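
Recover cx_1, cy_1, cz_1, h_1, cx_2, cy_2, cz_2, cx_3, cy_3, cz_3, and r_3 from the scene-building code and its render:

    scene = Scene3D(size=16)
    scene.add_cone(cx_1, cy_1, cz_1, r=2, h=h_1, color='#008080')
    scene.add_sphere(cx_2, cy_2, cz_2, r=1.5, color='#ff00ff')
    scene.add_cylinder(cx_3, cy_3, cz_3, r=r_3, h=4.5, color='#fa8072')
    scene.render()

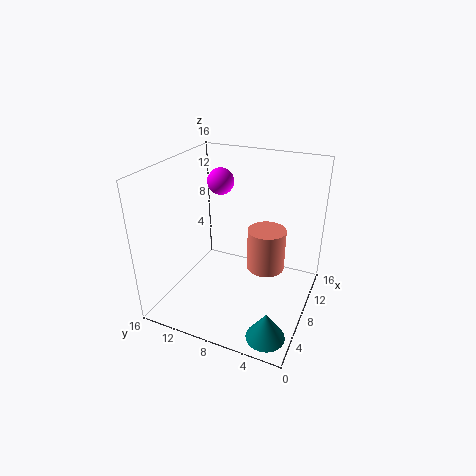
cx_1 = 2.5, cy_1 = 2.5, cz_1 = 0.5, h_1 = 3, cx_2 = 10, cy_2 = 11, cz_2 = 13.5, cx_3 = 7.5, cy_3 = 4.5, cz_3 = 5.5, r_3 = 2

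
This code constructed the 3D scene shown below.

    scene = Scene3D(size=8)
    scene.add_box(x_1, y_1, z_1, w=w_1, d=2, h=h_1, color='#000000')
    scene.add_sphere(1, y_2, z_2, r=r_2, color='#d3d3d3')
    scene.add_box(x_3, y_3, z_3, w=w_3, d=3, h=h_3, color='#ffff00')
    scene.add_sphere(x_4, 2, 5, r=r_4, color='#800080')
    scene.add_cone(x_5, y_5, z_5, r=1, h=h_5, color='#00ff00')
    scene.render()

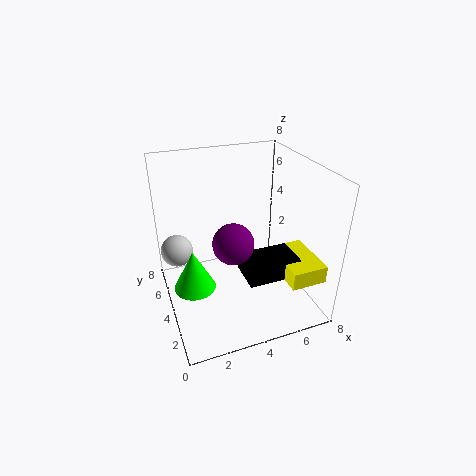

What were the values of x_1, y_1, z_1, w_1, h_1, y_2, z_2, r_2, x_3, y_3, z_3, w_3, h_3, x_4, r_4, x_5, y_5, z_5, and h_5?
x_1 = 4
y_1 = 2
z_1 = 2
w_1 = 3
h_1 = 1
y_2 = 7
z_2 = 2
r_2 = 1
x_3 = 6
y_3 = 1
z_3 = 2
w_3 = 2
h_3 = 1
x_4 = 3
r_4 = 1
x_5 = 1
y_5 = 2
z_5 = 3
h_5 = 2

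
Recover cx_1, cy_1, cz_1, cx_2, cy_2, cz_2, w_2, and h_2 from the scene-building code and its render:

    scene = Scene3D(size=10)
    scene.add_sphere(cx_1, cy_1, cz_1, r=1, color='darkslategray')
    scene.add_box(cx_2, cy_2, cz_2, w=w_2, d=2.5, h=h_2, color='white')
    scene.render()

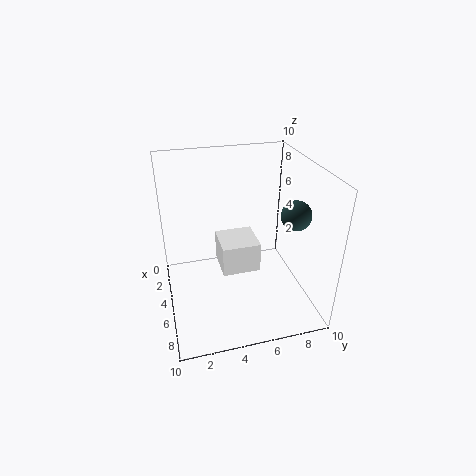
cx_1 = 6.5, cy_1 = 8.5, cz_1 = 7, cx_2 = 4.5, cy_2 = 3.5, cz_2 = 3.5, w_2 = 2.5, h_2 = 2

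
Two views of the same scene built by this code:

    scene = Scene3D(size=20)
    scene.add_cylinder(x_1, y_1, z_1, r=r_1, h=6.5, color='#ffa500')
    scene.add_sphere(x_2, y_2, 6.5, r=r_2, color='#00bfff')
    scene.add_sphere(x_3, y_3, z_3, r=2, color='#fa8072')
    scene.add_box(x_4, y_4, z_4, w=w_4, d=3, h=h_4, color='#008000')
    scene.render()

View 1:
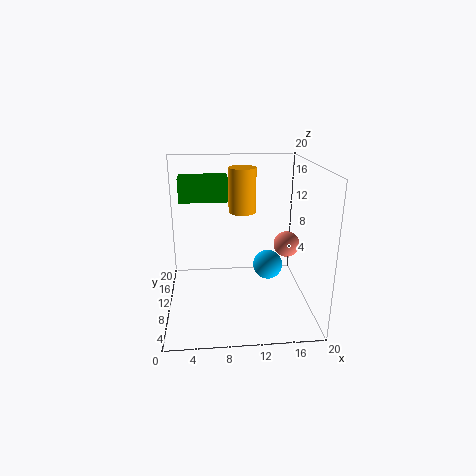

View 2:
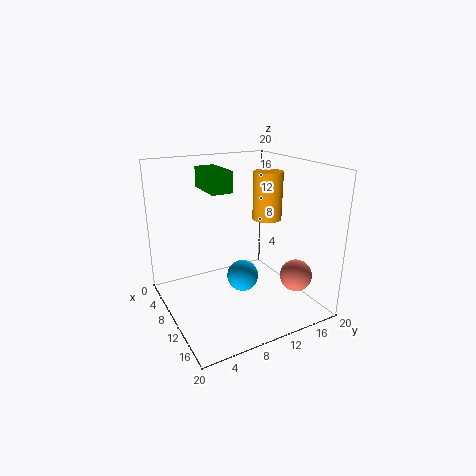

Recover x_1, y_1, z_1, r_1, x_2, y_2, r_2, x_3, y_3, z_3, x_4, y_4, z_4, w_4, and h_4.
x_1 = 11, y_1 = 14, z_1 = 12.5, r_1 = 2, x_2 = 14, y_2 = 8.5, r_2 = 2, x_3 = 18, y_3 = 14, z_3 = 7, x_4 = 2.5, y_4 = 7, z_4 = 16, w_4 = 6, h_4 = 3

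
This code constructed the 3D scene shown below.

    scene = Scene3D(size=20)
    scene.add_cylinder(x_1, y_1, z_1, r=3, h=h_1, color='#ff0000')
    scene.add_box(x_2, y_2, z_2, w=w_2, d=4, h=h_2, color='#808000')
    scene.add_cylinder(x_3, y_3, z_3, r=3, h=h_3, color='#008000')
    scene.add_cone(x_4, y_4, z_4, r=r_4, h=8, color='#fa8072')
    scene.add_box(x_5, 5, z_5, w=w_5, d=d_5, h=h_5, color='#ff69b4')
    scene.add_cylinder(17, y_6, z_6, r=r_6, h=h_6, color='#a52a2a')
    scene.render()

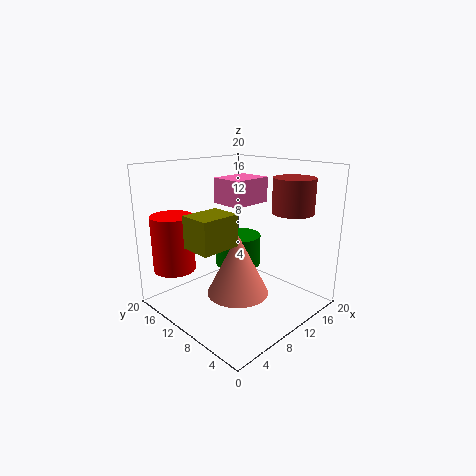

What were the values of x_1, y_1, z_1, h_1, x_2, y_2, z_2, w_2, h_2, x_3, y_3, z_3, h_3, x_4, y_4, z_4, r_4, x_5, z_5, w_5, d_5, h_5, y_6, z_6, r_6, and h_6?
x_1 = 4; y_1 = 17; z_1 = 5; h_1 = 8; x_2 = 1; y_2 = 6; z_2 = 11; w_2 = 5; h_2 = 4; x_3 = 9; y_3 = 9; z_3 = 7; h_3 = 4; x_4 = 7; y_4 = 7; z_4 = 4; r_4 = 4; x_5 = 5; z_5 = 16; w_5 = 5; d_5 = 4; h_5 = 3; y_6 = 6; z_6 = 13; r_6 = 3; h_6 = 5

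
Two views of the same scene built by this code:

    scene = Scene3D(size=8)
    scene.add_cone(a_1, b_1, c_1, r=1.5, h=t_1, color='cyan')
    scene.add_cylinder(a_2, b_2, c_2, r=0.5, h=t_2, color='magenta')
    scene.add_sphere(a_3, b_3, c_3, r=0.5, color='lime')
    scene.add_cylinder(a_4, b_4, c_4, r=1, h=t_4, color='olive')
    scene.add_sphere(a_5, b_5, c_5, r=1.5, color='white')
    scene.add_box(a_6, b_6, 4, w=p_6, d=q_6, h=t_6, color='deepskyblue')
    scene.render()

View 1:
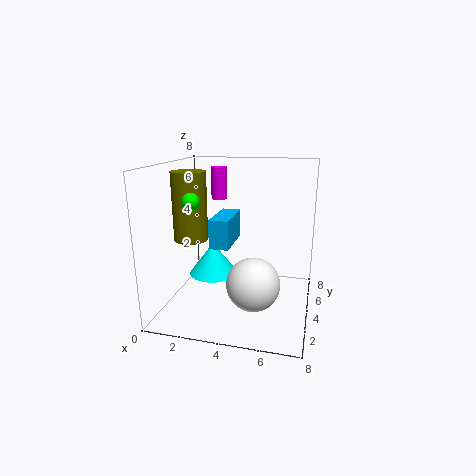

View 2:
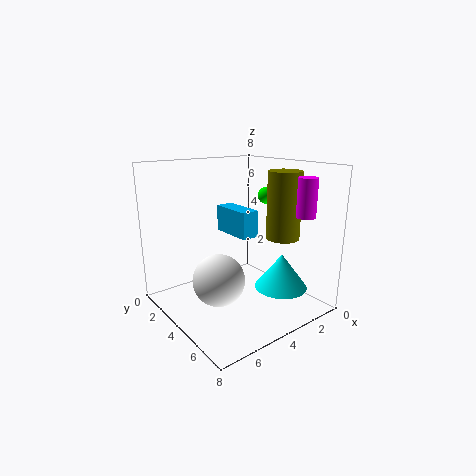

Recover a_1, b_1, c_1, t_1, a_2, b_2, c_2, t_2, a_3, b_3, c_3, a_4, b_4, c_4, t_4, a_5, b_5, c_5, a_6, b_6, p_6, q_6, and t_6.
a_1 = 2
b_1 = 5.5
c_1 = 1
t_1 = 2
a_2 = 2
b_2 = 7
c_2 = 5.5
t_2 = 2
a_3 = 1.5
b_3 = 3.5
c_3 = 6
a_4 = 1
b_4 = 4.5
c_4 = 3.5
t_4 = 4
a_5 = 5
b_5 = 3.5
c_5 = 1.5
a_6 = 3
b_6 = 2
p_6 = 1
q_6 = 2.5
t_6 = 1.5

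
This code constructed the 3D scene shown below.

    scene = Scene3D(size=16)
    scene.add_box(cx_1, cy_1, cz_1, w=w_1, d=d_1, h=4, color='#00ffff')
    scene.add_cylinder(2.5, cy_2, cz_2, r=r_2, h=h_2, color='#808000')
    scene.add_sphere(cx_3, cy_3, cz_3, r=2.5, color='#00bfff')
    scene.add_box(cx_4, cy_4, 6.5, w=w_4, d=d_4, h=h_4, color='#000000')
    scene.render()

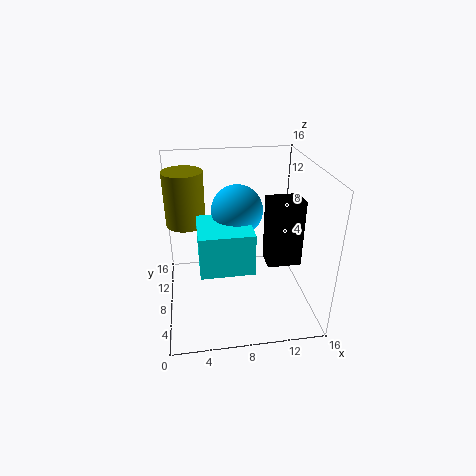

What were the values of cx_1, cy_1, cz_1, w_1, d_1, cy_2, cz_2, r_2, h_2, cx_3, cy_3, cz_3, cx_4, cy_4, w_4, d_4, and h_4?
cx_1 = 3.5
cy_1 = 1
cz_1 = 8
w_1 = 5
d_1 = 5
cy_2 = 7.5
cz_2 = 10.5
r_2 = 2
h_2 = 5.5
cx_3 = 7.5
cy_3 = 5.5
cz_3 = 12.5
cx_4 = 10.5
cy_4 = 4
w_4 = 3.5
d_4 = 2.5
h_4 = 7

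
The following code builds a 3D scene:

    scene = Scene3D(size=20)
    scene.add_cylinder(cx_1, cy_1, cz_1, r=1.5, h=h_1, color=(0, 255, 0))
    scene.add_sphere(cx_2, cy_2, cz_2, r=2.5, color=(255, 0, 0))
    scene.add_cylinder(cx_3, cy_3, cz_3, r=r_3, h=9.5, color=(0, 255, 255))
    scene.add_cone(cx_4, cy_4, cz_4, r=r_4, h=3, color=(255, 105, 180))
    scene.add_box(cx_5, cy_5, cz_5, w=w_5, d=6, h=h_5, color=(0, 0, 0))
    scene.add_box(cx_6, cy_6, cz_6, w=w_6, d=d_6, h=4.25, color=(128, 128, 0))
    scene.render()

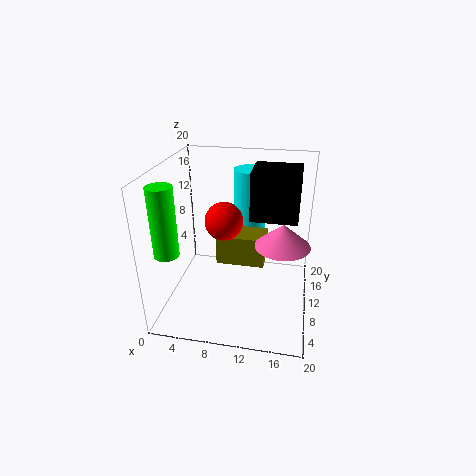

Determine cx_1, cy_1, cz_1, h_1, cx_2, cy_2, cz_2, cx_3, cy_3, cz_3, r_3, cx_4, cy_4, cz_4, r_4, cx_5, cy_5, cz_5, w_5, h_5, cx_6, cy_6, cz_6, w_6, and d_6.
cx_1 = 3, cy_1 = 2, cz_1 = 11.25, h_1 = 8.5, cx_2 = 8.5, cy_2 = 8.25, cz_2 = 13.25, cx_3 = 10.5, cy_3 = 17, cz_3 = 8.25, r_3 = 2.5, cx_4 = 16.25, cy_4 = 7.25, cz_4 = 11, r_4 = 3.5, cx_5 = 11.25, cy_5 = 11.75, cz_5 = 11.75, w_5 = 6.75, h_5 = 7, cx_6 = 7, cy_6 = 9.25, cz_6 = 6, w_6 = 6.75, d_6 = 4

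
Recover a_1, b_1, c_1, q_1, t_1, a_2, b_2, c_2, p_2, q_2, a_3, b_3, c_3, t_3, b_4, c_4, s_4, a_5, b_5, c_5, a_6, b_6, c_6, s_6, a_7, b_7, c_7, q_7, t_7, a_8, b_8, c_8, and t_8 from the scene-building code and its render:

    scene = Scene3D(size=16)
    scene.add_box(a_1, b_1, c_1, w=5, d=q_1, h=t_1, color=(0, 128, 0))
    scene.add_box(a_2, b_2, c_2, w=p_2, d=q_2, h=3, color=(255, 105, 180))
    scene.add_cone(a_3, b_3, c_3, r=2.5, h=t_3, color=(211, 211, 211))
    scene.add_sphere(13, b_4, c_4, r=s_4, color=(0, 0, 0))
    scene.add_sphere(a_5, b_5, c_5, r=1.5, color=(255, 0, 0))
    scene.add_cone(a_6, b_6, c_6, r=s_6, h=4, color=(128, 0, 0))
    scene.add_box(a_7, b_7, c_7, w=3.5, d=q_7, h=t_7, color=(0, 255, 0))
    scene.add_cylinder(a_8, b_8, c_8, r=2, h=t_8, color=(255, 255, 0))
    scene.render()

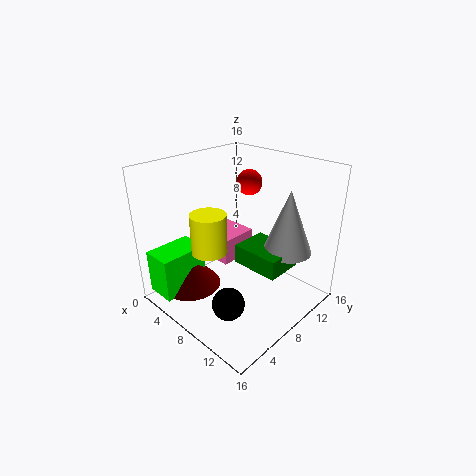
a_1 = 9.5
b_1 = 6
c_1 = 6.5
q_1 = 4
t_1 = 2
a_2 = 2.5
b_2 = 7
c_2 = 4.5
p_2 = 4.5
q_2 = 4.5
a_3 = 13.5
b_3 = 9.5
c_3 = 8
t_3 = 6.5
b_4 = 1.5
c_4 = 5.5
s_4 = 1.5
a_5 = 6
b_5 = 12
c_5 = 13
a_6 = 3.5
b_6 = 4.5
c_6 = 1.5
s_6 = 3.5
a_7 = 1
b_7 = 0.5
c_7 = 1.5
q_7 = 5.5
t_7 = 5
a_8 = 6
b_8 = 5.5
c_8 = 6.5
t_8 = 4.5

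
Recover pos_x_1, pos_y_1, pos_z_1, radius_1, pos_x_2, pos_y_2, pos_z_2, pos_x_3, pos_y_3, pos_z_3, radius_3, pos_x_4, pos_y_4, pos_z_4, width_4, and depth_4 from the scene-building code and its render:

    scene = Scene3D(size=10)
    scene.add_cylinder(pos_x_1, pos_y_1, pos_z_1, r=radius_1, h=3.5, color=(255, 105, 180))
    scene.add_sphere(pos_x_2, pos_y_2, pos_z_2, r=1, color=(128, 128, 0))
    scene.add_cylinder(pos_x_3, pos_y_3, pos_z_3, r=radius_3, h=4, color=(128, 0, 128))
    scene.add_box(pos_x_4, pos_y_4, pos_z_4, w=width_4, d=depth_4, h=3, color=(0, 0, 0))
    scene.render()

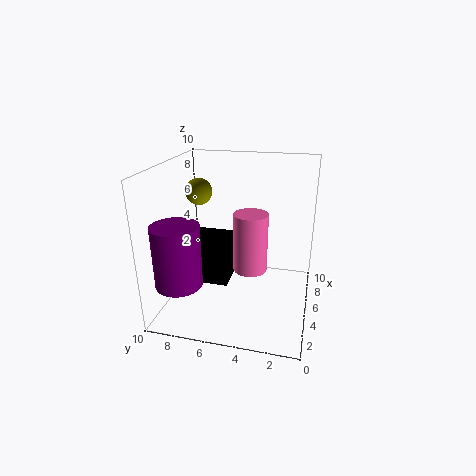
pos_x_1 = 2, pos_y_1 = 3.5, pos_z_1 = 4.5, radius_1 = 1, pos_x_2 = 7, pos_y_2 = 8.5, pos_z_2 = 7.5, pos_x_3 = 1.5, pos_y_3 = 8, pos_z_3 = 3, radius_3 = 1.5, pos_x_4 = 2, pos_y_4 = 5, pos_z_4 = 3, width_4 = 2, depth_4 = 3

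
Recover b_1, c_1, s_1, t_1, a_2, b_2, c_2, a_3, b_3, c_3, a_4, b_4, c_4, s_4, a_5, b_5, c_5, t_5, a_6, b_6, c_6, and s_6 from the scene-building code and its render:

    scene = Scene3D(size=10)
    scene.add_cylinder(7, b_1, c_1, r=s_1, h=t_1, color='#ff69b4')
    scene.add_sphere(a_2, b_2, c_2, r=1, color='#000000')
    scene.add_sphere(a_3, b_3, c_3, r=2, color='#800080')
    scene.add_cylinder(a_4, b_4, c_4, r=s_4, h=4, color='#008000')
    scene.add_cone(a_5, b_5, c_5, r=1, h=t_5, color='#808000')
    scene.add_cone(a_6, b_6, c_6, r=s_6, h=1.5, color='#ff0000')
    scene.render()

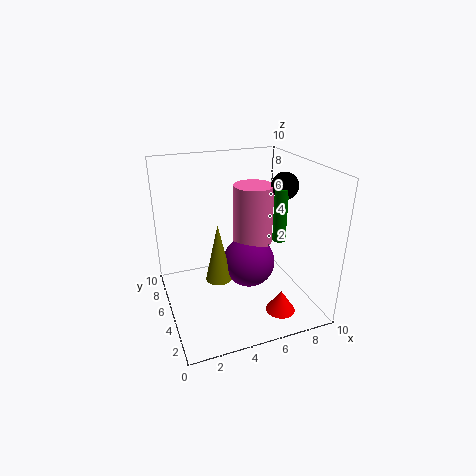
b_1 = 7
c_1 = 3.5
s_1 = 1.5
t_1 = 4.5
a_2 = 9
b_2 = 6
c_2 = 8
a_3 = 6.5
b_3 = 6.5
c_3 = 2
a_4 = 8.5
b_4 = 5.5
c_4 = 4
s_4 = 0.5
a_5 = 4
b_5 = 6.5
c_5 = 1
t_5 = 4.5
a_6 = 7
b_6 = 2
c_6 = 0.5
s_6 = 1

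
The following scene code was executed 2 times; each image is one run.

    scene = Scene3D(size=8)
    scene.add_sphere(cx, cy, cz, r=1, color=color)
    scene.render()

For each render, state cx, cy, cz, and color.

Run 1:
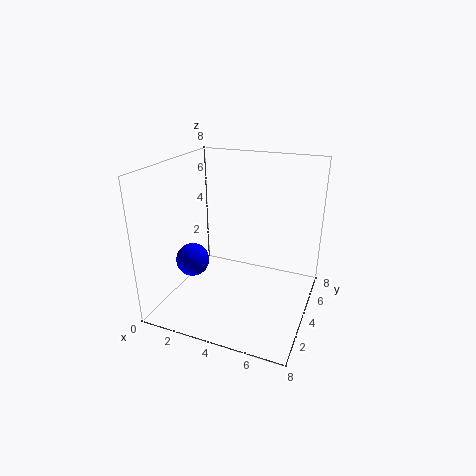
cx = 1, cy = 4, cz = 2, color = 'blue'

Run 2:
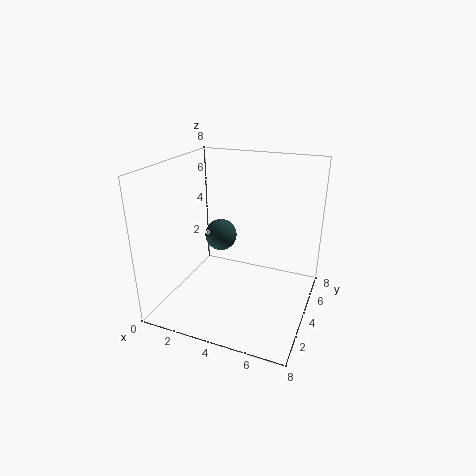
cx = 2, cy = 6, cz = 3, color = 'darkslategray'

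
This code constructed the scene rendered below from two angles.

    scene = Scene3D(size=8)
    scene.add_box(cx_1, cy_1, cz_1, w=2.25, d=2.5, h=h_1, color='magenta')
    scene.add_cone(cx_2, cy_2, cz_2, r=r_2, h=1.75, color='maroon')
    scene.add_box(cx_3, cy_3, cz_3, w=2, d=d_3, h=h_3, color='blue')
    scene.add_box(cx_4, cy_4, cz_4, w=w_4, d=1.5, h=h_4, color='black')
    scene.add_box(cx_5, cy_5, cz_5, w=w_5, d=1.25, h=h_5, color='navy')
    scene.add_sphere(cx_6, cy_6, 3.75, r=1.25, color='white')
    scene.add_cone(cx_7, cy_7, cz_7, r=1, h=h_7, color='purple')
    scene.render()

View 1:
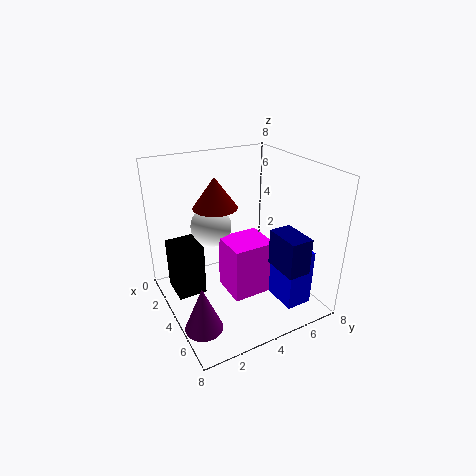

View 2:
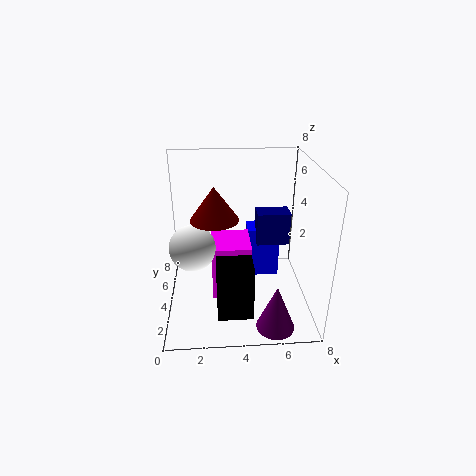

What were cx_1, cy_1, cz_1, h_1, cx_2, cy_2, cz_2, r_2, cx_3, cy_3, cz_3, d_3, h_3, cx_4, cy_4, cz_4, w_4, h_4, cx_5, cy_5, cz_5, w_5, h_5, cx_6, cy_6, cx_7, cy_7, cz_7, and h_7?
cx_1 = 2.5
cy_1 = 3.5
cz_1 = 0.25
h_1 = 3.25
cx_2 = 2.75
cy_2 = 3.25
cz_2 = 5.5
r_2 = 1.25
cx_3 = 4.75
cy_3 = 5.75
cz_3 = 0.25
d_3 = 1.5
h_3 = 3.25
cx_4 = 2.75
cy_4 = 0.25
cz_4 = 1.5
w_4 = 1.75
h_4 = 2.75
cx_5 = 5.25
cy_5 = 5.25
cz_5 = 2.75
w_5 = 2
h_5 = 2
cx_6 = 1.5
cy_6 = 3.5
cx_7 = 5.75
cy_7 = 1
cz_7 = 0.25
h_7 = 2.5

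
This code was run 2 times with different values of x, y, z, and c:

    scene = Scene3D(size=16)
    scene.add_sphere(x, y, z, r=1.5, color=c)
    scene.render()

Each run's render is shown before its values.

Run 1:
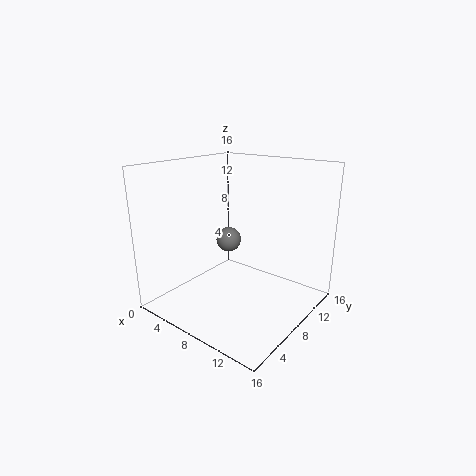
x = 5
y = 10
z = 6.5
c = 'gray'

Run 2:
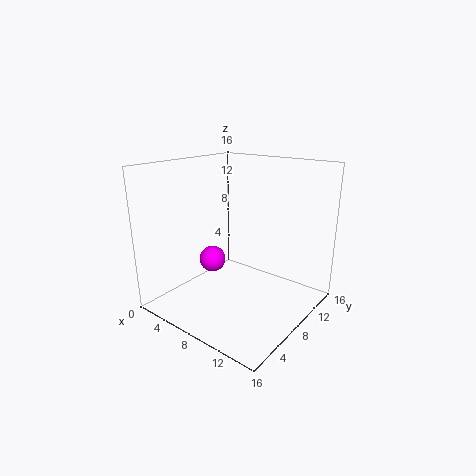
x = 5
y = 7
z = 5
c = 'magenta'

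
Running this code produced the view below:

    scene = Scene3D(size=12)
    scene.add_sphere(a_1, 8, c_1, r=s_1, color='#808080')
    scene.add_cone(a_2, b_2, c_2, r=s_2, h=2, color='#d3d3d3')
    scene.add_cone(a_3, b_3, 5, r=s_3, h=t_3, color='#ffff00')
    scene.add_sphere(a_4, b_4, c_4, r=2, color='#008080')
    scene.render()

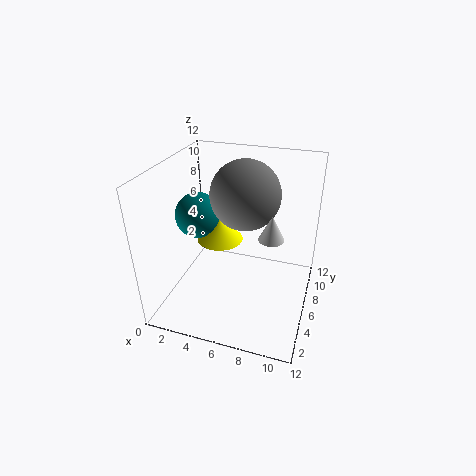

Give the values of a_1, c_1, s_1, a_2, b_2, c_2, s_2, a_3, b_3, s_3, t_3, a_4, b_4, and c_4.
a_1 = 6, c_1 = 9, s_1 = 3, a_2 = 9, b_2 = 5, c_2 = 7, s_2 = 1, a_3 = 4, b_3 = 7, s_3 = 2, t_3 = 2, a_4 = 2, b_4 = 7, c_4 = 7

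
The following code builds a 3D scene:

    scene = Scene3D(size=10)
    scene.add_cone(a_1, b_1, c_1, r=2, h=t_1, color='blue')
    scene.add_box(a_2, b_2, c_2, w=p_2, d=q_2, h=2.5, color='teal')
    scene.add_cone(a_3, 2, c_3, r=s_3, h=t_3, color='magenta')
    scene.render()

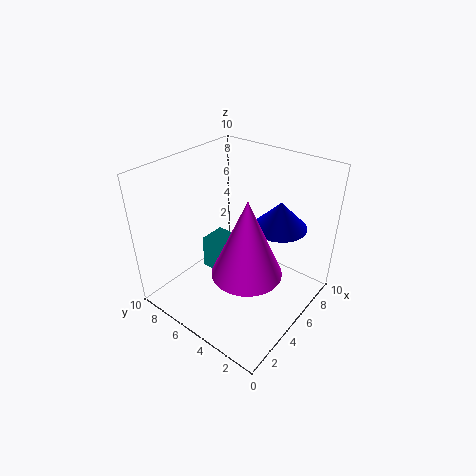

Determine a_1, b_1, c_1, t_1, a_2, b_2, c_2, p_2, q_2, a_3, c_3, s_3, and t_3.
a_1 = 8
b_1 = 3.5
c_1 = 5
t_1 = 2
a_2 = 4.5
b_2 = 5.5
c_2 = 1.5
p_2 = 2
q_2 = 2.5
a_3 = 2
c_3 = 5.5
s_3 = 2
t_3 = 4.5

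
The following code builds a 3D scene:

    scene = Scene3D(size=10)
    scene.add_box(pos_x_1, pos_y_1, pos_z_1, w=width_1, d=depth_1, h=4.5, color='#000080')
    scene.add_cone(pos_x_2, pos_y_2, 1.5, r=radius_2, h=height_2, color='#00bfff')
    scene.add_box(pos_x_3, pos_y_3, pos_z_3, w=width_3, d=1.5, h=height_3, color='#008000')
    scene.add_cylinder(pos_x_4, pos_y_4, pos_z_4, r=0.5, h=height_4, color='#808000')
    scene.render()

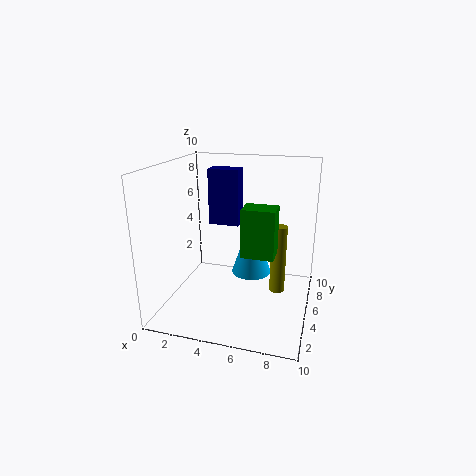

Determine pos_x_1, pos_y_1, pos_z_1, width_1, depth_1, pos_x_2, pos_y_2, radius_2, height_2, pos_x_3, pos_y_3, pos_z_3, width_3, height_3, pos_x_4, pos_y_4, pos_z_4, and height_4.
pos_x_1 = 1.5
pos_y_1 = 8.5
pos_z_1 = 4.5
width_1 = 2.5
depth_1 = 1.5
pos_x_2 = 5.5
pos_y_2 = 7
radius_2 = 1.5
height_2 = 4.5
pos_x_3 = 6
pos_y_3 = 2
pos_z_3 = 5
width_3 = 2
height_3 = 3
pos_x_4 = 8
pos_y_4 = 4
pos_z_4 = 2
height_4 = 4.5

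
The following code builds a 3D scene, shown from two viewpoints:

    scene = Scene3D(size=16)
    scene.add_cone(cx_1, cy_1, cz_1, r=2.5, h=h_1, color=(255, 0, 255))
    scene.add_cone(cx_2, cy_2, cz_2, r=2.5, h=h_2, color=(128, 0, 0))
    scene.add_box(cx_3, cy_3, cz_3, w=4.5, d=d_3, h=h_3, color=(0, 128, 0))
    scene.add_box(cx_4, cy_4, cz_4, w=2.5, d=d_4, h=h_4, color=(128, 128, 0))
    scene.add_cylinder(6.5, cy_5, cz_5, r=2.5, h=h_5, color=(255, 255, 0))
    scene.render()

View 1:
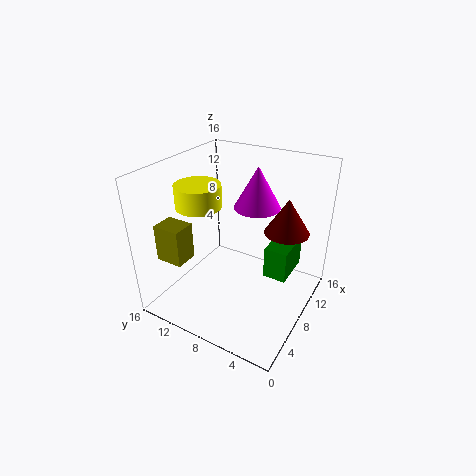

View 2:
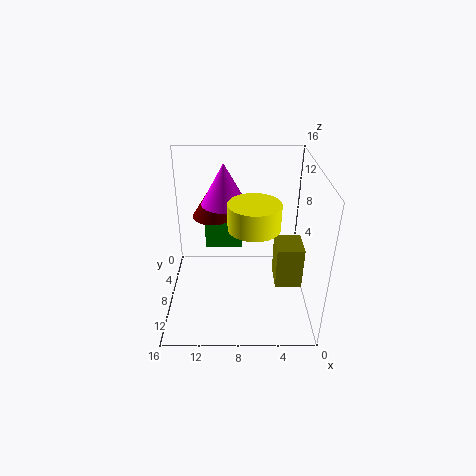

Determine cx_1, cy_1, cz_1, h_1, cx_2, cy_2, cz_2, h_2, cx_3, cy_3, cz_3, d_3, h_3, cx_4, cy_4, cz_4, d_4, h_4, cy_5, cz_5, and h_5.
cx_1 = 9.5
cy_1 = 6.5
cz_1 = 11.5
h_1 = 4.5
cx_2 = 11
cy_2 = 3.5
cz_2 = 8.5
h_2 = 4
cx_3 = 7.5
cy_3 = 2
cz_3 = 4.5
d_3 = 2.5
h_3 = 3.5
cx_4 = 2
cy_4 = 11.5
cz_4 = 6.5
d_4 = 3
h_4 = 4
cy_5 = 12
cz_5 = 11.5
h_5 = 2.5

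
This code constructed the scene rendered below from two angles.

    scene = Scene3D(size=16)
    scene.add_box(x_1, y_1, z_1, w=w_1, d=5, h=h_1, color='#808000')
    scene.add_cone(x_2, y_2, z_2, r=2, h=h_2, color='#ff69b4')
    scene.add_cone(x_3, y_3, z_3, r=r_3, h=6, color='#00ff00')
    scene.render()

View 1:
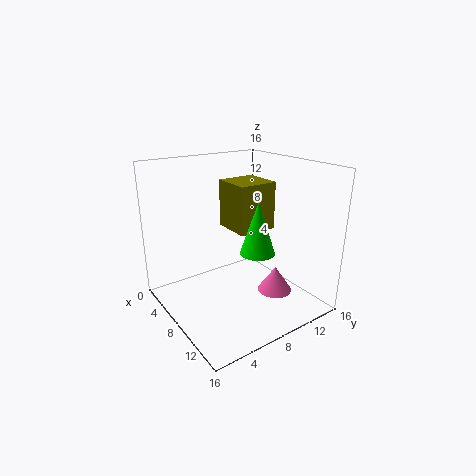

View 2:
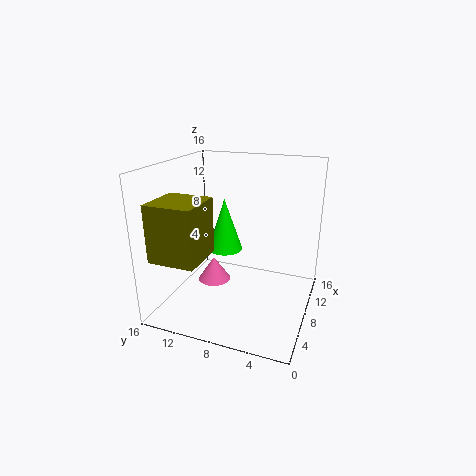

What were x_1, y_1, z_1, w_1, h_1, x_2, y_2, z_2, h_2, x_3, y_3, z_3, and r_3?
x_1 = 1, y_1 = 10, z_1 = 7, w_1 = 5, h_1 = 6, x_2 = 10, y_2 = 12, z_2 = 1, h_2 = 3, x_3 = 9, y_3 = 10, z_3 = 6, r_3 = 2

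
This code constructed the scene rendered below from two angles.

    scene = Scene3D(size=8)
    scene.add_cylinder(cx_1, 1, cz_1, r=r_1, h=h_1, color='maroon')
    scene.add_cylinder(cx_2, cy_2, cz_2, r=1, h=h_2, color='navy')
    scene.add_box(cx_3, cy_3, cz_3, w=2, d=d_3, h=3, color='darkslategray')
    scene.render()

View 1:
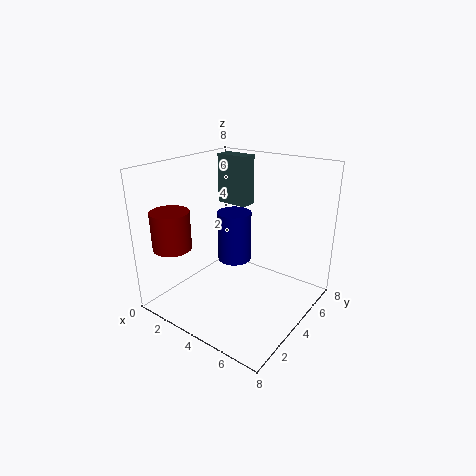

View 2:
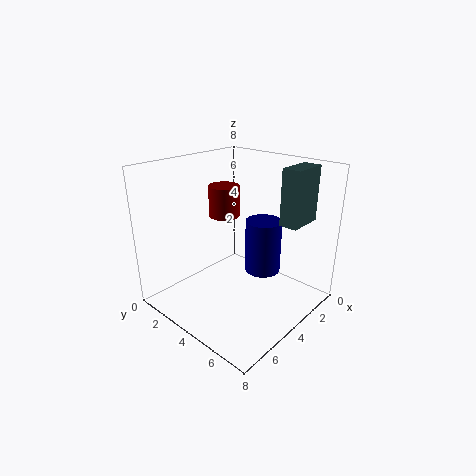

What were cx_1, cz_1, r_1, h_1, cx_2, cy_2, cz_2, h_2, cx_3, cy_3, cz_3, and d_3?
cx_1 = 2
cz_1 = 4
r_1 = 1
h_1 = 2
cx_2 = 3
cy_2 = 5
cz_2 = 2
h_2 = 3
cx_3 = 1
cy_3 = 6
cz_3 = 5
d_3 = 1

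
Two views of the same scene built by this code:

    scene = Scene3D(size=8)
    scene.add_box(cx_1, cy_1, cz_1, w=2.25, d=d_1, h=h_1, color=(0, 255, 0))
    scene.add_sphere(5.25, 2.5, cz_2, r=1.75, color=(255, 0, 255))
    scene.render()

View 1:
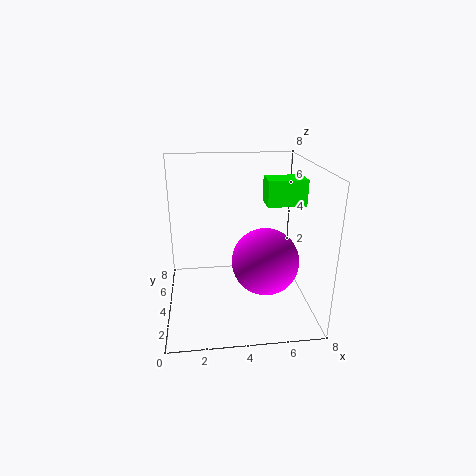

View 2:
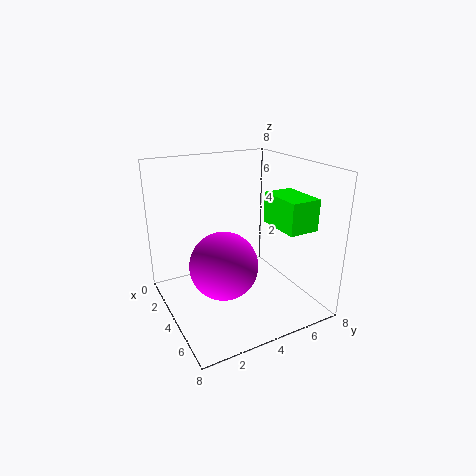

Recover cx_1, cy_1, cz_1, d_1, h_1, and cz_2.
cx_1 = 5.75, cy_1 = 4.5, cz_1 = 5.5, d_1 = 1.5, h_1 = 1.5, cz_2 = 3.25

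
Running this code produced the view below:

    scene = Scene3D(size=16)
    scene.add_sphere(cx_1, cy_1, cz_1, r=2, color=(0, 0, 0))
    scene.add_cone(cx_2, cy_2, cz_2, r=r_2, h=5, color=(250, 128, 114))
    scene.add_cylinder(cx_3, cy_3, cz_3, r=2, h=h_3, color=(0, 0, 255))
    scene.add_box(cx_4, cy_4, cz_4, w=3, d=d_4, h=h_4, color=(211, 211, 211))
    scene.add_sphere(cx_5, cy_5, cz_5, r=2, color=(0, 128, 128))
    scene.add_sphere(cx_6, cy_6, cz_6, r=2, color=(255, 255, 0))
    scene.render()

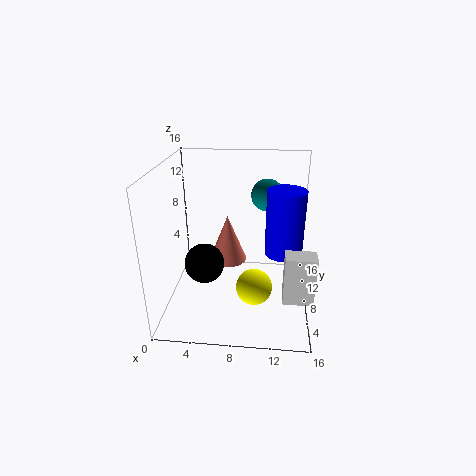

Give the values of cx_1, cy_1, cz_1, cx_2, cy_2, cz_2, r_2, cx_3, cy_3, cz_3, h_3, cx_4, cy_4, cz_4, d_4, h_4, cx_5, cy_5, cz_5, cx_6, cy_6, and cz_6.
cx_1 = 5; cy_1 = 4; cz_1 = 7; cx_2 = 7; cy_2 = 7; cz_2 = 6; r_2 = 2; cx_3 = 13; cy_3 = 7; cz_3 = 7; h_3 = 7; cx_4 = 13; cy_4 = 2; cz_4 = 4; d_4 = 2; h_4 = 5; cx_5 = 11; cy_5 = 14; cz_5 = 11; cx_6 = 10; cy_6 = 6; cz_6 = 3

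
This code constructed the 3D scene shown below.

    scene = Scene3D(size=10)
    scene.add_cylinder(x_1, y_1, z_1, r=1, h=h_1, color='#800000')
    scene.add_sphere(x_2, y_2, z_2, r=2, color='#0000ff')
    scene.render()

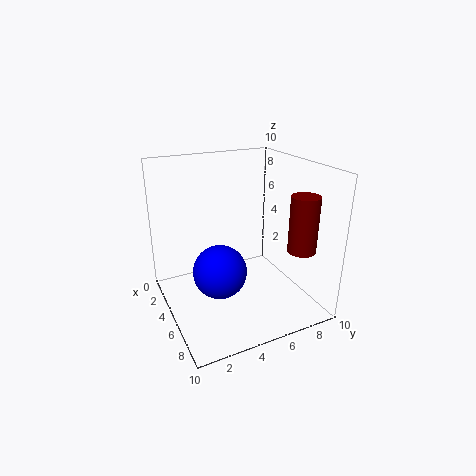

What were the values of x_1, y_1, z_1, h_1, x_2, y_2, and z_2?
x_1 = 7; y_1 = 9; z_1 = 4; h_1 = 4; x_2 = 4; y_2 = 4; z_2 = 2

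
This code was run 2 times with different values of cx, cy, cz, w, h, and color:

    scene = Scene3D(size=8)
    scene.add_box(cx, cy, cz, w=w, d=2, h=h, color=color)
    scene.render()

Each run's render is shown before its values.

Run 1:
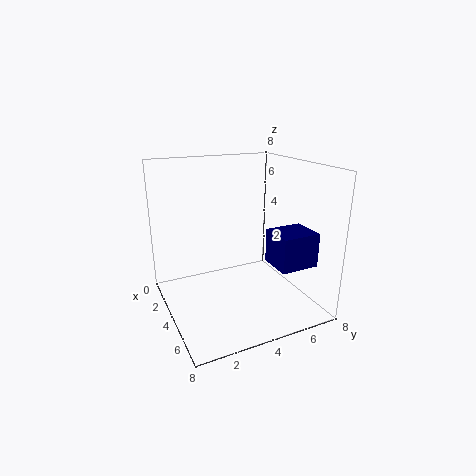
cx = 5.75; cy = 4.75; cz = 3.25; w = 1.75; h = 1.75; color = 'navy'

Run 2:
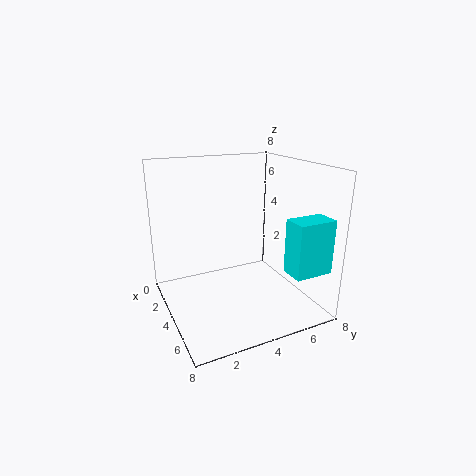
cx = 6.75; cy = 5.25; cz = 3; w = 1.25; h = 2.75; color = 'cyan'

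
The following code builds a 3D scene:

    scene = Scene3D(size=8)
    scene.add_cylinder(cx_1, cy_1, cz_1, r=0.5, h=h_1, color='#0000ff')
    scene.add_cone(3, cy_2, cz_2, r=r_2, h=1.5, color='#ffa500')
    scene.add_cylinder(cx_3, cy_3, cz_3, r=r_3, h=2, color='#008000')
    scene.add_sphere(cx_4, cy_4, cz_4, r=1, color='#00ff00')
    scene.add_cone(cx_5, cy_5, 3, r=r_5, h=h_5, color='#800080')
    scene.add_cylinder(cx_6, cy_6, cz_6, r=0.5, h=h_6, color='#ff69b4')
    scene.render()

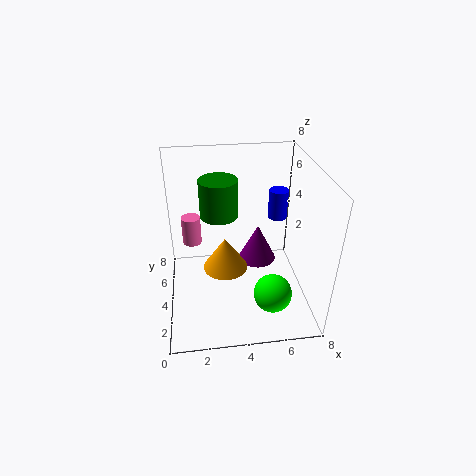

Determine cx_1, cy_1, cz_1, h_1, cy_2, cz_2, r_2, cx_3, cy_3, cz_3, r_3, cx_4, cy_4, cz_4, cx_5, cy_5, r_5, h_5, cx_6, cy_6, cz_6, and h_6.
cx_1 = 6
cy_1 = 3.5
cz_1 = 5.5
h_1 = 1.5
cy_2 = 1
cz_2 = 4.5
r_2 = 1
cx_3 = 3
cy_3 = 4
cz_3 = 5.5
r_3 = 1
cx_4 = 5.5
cy_4 = 1.5
cz_4 = 2
cx_5 = 5
cy_5 = 3.5
r_5 = 1
h_5 = 2
cx_6 = 1.5
cy_6 = 4
cz_6 = 4
h_6 = 1.5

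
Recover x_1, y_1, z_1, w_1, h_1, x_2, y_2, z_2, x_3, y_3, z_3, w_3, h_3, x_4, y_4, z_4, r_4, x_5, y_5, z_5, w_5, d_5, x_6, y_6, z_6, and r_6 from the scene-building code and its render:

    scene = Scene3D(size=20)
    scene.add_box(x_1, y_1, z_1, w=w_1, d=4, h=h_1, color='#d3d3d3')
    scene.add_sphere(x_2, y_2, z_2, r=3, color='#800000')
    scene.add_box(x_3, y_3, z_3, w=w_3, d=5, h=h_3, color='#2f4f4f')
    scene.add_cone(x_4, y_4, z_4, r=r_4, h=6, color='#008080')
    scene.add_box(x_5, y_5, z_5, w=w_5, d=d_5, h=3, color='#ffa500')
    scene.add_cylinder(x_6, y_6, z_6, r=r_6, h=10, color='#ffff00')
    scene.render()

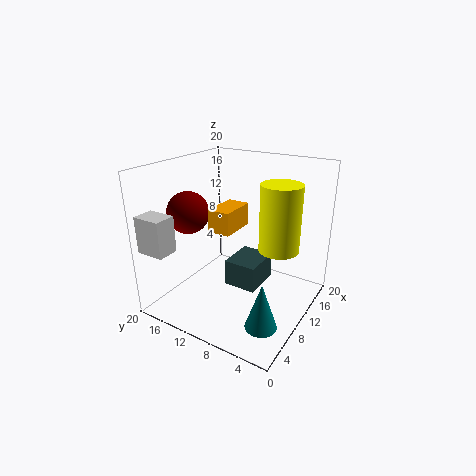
x_1 = 1, y_1 = 16, z_1 = 9, w_1 = 3, h_1 = 5, x_2 = 8, y_2 = 17, z_2 = 13, x_3 = 11, y_3 = 8, z_3 = 1, w_3 = 6, h_3 = 4, x_4 = 4, y_4 = 3, z_4 = 2, r_4 = 2, x_5 = 6, y_5 = 9, z_5 = 12, w_5 = 5, d_5 = 3, x_6 = 15, y_6 = 6, z_6 = 7, r_6 = 3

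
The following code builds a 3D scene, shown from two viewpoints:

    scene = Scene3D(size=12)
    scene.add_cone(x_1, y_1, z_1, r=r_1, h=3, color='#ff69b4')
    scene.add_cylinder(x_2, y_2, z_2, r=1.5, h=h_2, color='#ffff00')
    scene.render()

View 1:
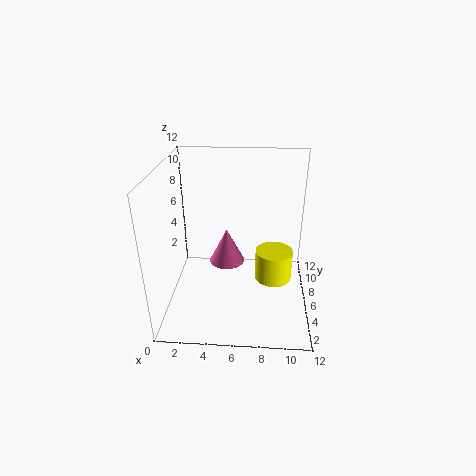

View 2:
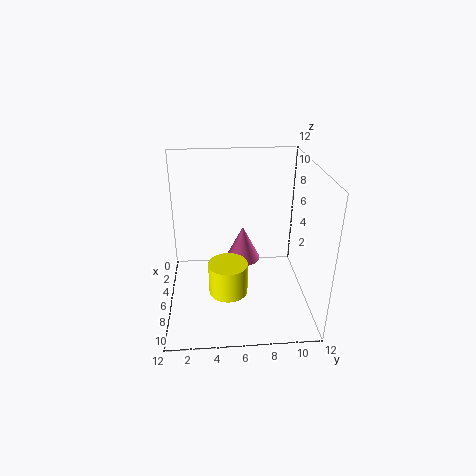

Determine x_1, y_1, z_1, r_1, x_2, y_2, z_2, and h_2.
x_1 = 5; y_1 = 6.5; z_1 = 3.5; r_1 = 1.5; x_2 = 9; y_2 = 5; z_2 = 3; h_2 = 2.5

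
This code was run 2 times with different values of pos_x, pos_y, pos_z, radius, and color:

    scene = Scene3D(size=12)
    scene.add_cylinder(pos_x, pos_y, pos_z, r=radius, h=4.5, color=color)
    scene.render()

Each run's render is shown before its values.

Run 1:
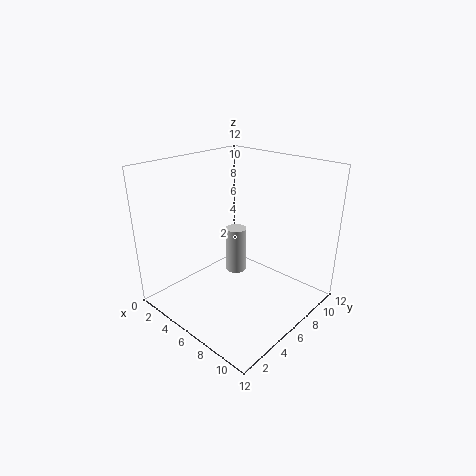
pos_x = 3
pos_y = 9
pos_z = 0.5
radius = 1
color = 'lightgray'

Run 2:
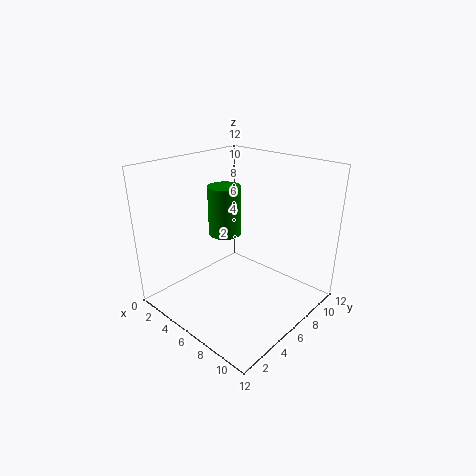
pos_x = 3
pos_y = 7.5
pos_z = 5
radius = 1.5
color = 'green'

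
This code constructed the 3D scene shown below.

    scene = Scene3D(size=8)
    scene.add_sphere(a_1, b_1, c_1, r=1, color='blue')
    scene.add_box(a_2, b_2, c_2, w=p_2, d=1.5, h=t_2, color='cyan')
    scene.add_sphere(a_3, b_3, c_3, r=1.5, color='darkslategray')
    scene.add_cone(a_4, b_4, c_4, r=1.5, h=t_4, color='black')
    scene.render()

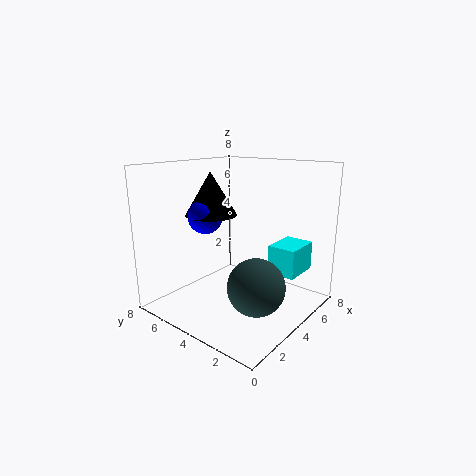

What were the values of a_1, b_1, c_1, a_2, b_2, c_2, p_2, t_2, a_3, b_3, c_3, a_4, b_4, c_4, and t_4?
a_1 = 3.5; b_1 = 6; c_1 = 5; a_2 = 4; b_2 = 0.5; c_2 = 2.5; p_2 = 2; t_2 = 1.5; a_3 = 3; b_3 = 2; c_3 = 2; a_4 = 4; b_4 = 6; c_4 = 5; t_4 = 2.5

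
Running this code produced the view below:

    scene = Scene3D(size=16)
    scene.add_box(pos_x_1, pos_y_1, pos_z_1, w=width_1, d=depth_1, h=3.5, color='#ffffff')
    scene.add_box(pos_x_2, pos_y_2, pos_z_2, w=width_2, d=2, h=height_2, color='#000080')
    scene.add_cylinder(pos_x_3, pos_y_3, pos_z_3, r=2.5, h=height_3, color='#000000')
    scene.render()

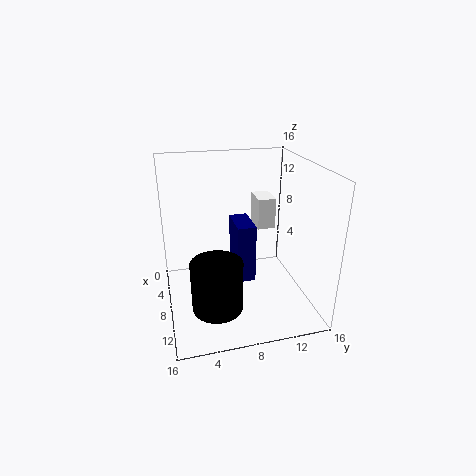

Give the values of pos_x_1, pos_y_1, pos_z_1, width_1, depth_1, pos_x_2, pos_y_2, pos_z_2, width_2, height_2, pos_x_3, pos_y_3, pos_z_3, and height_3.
pos_x_1 = 4.5; pos_y_1 = 10.5; pos_z_1 = 8.5; width_1 = 3; depth_1 = 2; pos_x_2 = 6; pos_y_2 = 7.5; pos_z_2 = 3.5; width_2 = 4; height_2 = 6.5; pos_x_3 = 13.5; pos_y_3 = 4.5; pos_z_3 = 3.5; height_3 = 5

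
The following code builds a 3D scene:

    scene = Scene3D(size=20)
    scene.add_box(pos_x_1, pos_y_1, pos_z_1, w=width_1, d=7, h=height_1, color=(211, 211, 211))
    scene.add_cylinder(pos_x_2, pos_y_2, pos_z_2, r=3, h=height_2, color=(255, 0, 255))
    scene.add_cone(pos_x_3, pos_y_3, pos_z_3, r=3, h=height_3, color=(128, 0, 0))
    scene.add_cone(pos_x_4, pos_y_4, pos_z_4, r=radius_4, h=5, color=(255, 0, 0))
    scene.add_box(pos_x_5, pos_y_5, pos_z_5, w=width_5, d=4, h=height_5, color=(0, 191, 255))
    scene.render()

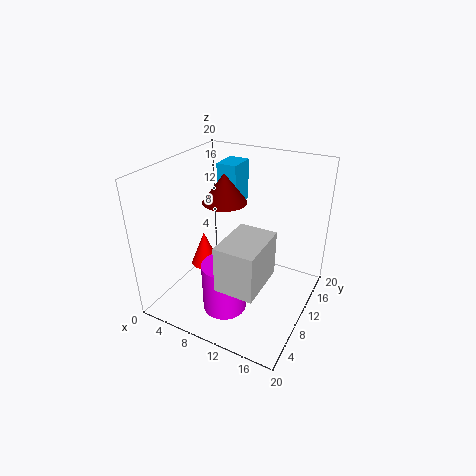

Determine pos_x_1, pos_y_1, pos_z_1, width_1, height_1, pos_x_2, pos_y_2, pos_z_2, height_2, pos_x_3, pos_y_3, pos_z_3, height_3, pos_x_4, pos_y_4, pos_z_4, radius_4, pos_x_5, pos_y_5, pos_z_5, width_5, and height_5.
pos_x_1 = 11, pos_y_1 = 2, pos_z_1 = 7, width_1 = 5, height_1 = 6, pos_x_2 = 10, pos_y_2 = 6, pos_z_2 = 1, height_2 = 7, pos_x_3 = 8, pos_y_3 = 10, pos_z_3 = 15, height_3 = 4, pos_x_4 = 5, pos_y_4 = 9, pos_z_4 = 5, radius_4 = 2, pos_x_5 = 5, pos_y_5 = 13, pos_z_5 = 13, width_5 = 3, height_5 = 6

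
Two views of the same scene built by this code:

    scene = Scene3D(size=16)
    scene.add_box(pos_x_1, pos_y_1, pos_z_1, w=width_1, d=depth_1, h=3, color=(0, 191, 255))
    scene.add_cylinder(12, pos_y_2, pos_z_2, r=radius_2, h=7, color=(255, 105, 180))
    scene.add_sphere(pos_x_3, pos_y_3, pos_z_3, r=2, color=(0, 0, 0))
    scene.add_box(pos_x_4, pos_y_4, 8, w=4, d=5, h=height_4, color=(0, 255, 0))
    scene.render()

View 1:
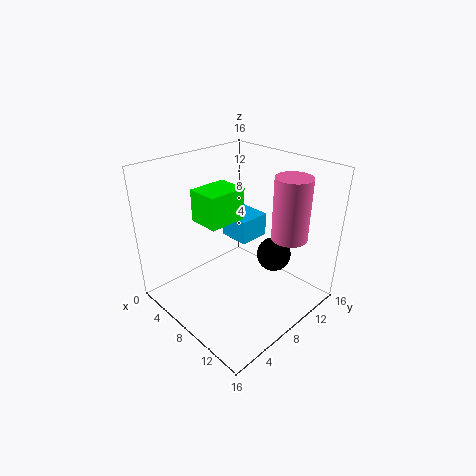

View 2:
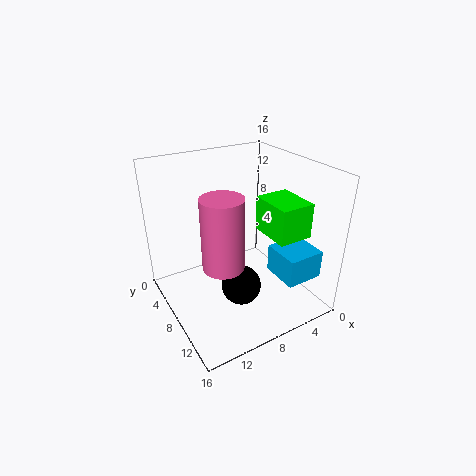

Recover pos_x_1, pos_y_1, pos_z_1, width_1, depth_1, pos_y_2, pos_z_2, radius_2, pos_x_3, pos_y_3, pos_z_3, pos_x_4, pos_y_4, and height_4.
pos_x_1 = 2; pos_y_1 = 11; pos_z_1 = 5; width_1 = 4; depth_1 = 4; pos_y_2 = 12; pos_z_2 = 8; radius_2 = 2; pos_x_3 = 10; pos_y_3 = 12; pos_z_3 = 5; pos_x_4 = 1; pos_y_4 = 7; height_4 = 4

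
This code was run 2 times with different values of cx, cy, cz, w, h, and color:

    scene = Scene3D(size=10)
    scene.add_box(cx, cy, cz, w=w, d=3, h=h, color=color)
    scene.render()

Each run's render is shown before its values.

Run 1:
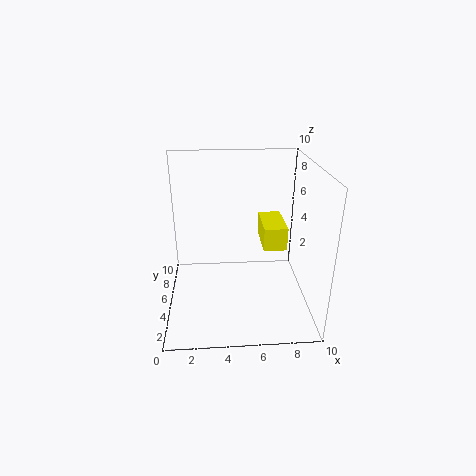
cx = 6.5, cy = 3, cz = 5, w = 1.5, h = 1.5, color = 'yellow'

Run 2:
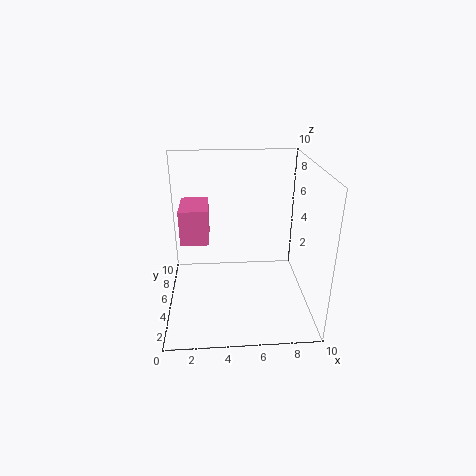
cx = 1, cy = 5, cz = 4.5, w = 2, h = 2.5, color = 'hotpink'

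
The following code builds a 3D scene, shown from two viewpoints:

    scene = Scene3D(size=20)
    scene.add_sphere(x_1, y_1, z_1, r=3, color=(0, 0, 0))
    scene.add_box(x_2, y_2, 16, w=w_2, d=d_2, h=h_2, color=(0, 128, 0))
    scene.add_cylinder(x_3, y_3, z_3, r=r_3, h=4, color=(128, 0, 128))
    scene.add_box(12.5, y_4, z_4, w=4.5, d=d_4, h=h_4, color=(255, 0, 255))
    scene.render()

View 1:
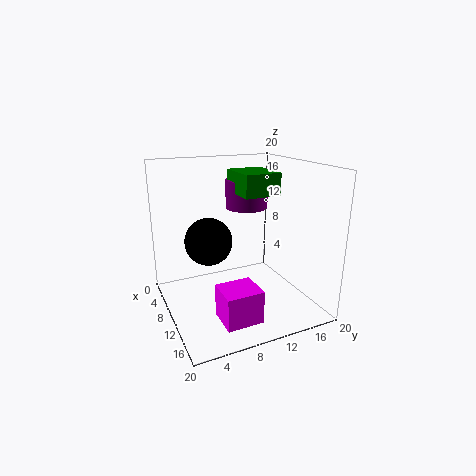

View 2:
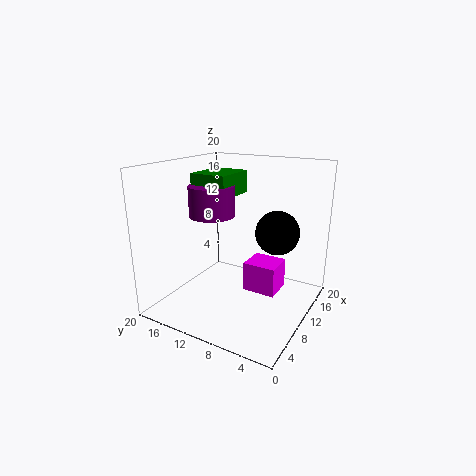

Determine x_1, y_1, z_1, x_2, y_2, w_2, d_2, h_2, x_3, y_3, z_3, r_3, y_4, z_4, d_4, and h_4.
x_1 = 12; y_1 = 5; z_1 = 11; x_2 = 6.5; y_2 = 10; w_2 = 6; d_2 = 5; h_2 = 3; x_3 = 7.5; y_3 = 12.5; z_3 = 13.5; r_3 = 3; y_4 = 5.5; z_4 = 0.5; d_4 = 5; h_4 = 4.5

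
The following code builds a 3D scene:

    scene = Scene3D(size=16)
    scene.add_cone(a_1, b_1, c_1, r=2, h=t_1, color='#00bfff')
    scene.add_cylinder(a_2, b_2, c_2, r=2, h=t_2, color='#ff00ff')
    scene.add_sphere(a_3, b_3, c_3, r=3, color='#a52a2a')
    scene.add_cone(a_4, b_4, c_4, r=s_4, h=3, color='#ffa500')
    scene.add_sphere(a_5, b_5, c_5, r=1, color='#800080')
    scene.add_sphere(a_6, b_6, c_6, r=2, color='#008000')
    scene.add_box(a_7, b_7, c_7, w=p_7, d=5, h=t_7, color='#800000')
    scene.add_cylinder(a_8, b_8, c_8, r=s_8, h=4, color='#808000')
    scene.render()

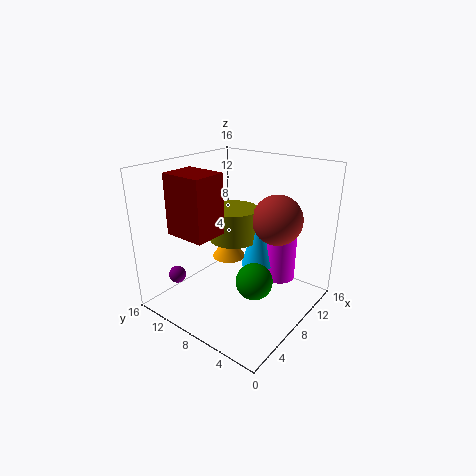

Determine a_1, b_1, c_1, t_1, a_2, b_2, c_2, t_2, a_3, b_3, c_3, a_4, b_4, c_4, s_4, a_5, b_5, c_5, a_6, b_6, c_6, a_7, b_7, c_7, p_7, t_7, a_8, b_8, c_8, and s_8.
a_1 = 12; b_1 = 8; c_1 = 3; t_1 = 7; a_2 = 14; b_2 = 6; c_2 = 1; t_2 = 6; a_3 = 13; b_3 = 6; c_3 = 9; a_4 = 10; b_4 = 11; c_4 = 4; s_4 = 2; a_5 = 4; b_5 = 14; c_5 = 3; a_6 = 7; b_6 = 5; c_6 = 4; a_7 = 4; b_7 = 10; c_7 = 8; p_7 = 4; t_7 = 7; a_8 = 11; b_8 = 11; c_8 = 6; s_8 = 3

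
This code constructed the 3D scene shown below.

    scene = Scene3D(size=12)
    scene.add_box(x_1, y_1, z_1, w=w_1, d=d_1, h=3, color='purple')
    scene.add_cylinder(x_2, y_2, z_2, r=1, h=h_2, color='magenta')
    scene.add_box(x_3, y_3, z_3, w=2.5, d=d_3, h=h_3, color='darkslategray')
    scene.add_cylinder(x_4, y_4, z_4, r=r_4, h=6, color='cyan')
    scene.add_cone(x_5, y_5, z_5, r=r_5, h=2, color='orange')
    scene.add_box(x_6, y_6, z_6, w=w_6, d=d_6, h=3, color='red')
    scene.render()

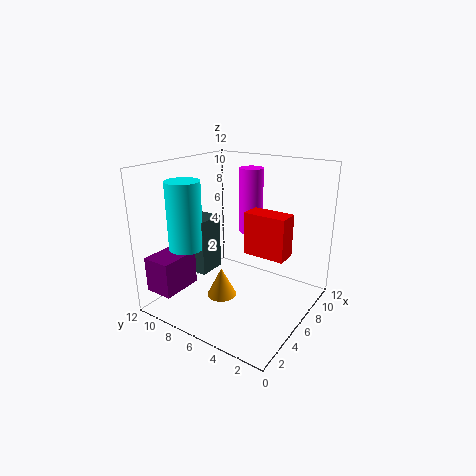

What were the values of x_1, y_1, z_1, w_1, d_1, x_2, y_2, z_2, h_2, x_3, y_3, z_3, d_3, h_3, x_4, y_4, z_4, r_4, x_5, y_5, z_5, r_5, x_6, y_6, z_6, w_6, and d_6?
x_1 = 1, y_1 = 9.5, z_1 = 1.5, w_1 = 3.5, d_1 = 2.5, x_2 = 8, y_2 = 6, z_2 = 6, h_2 = 5.5, x_3 = 5, y_3 = 9, z_3 = 2, d_3 = 2, h_3 = 5, x_4 = 4.5, y_4 = 10.5, z_4 = 4.5, r_4 = 1.5, x_5 = 1, y_5 = 4, z_5 = 4, r_5 = 1, x_6 = 3, y_6 = 0.5, z_6 = 6.5, w_6 = 1.5, d_6 = 3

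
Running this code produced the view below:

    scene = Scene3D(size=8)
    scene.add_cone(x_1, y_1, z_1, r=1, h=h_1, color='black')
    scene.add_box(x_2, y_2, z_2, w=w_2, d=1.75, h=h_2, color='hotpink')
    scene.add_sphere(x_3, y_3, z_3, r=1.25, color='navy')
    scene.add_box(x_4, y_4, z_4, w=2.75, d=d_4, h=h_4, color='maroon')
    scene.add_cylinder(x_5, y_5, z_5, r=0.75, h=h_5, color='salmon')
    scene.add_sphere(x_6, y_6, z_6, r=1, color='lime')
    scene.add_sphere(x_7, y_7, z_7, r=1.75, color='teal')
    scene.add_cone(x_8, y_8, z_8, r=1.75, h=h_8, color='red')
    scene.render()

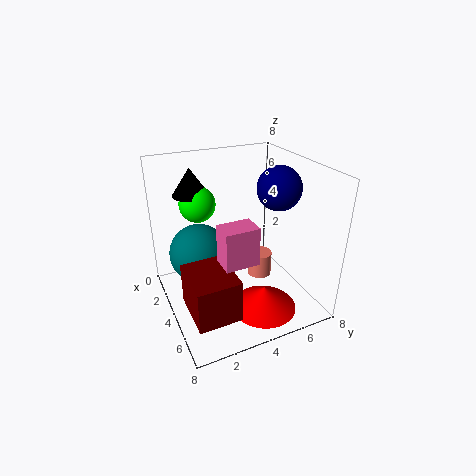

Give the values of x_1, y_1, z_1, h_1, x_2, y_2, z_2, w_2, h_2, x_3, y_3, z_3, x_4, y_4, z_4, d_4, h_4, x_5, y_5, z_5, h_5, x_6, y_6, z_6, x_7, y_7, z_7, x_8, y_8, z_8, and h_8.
x_1 = 2.25; y_1 = 2; z_1 = 6.25; h_1 = 1.5; x_2 = 5.25; y_2 = 2.25; z_2 = 3.75; w_2 = 1.25; h_2 = 2; x_3 = 4; y_3 = 6.5; z_3 = 6.5; x_4 = 4.5; y_4 = 0.5; z_4 = 1.25; d_4 = 2.25; h_4 = 2.25; x_5 = 3; y_5 = 6; z_5 = 0.5; h_5 = 1.5; x_6 = 2.5; y_6 = 2.25; z_6 = 5.75; x_7 = 2.25; y_7 = 2.25; z_7 = 2.5; x_8 = 6.25; y_8 = 4.5; z_8 = 0.75; h_8 = 1.25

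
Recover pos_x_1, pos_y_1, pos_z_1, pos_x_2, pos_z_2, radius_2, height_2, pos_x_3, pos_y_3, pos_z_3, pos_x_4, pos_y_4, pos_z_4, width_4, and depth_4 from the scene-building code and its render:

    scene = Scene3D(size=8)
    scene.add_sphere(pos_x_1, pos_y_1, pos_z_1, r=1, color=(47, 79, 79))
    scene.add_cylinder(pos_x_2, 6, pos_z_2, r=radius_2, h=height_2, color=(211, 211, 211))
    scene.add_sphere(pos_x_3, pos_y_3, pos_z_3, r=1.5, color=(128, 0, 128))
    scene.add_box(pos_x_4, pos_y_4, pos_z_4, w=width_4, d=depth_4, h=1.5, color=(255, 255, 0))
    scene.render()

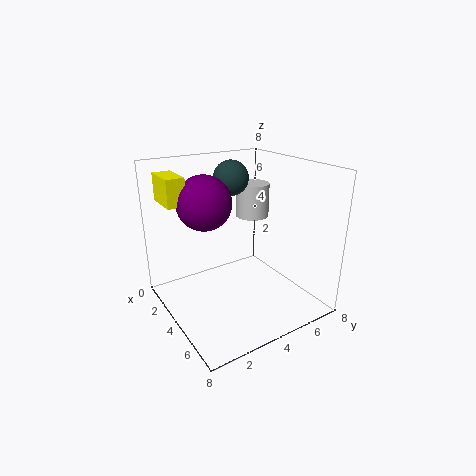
pos_x_1 = 2.5, pos_y_1 = 4.5, pos_z_1 = 7, pos_x_2 = 2.5, pos_z_2 = 4.5, radius_2 = 1, height_2 = 2, pos_x_3 = 3, pos_y_3 = 2.5, pos_z_3 = 6, pos_x_4 = 1, pos_y_4 = 0.5, pos_z_4 = 6, width_4 = 2, depth_4 = 1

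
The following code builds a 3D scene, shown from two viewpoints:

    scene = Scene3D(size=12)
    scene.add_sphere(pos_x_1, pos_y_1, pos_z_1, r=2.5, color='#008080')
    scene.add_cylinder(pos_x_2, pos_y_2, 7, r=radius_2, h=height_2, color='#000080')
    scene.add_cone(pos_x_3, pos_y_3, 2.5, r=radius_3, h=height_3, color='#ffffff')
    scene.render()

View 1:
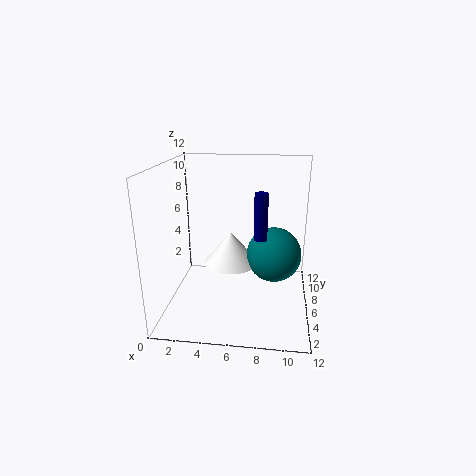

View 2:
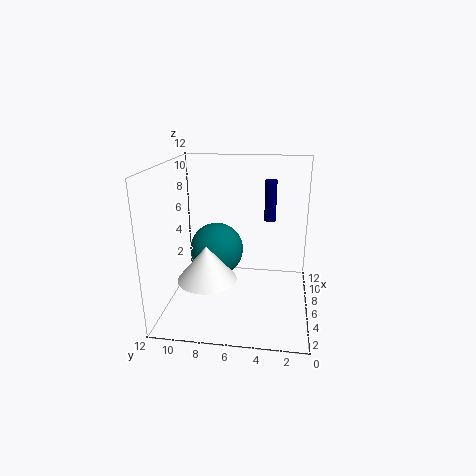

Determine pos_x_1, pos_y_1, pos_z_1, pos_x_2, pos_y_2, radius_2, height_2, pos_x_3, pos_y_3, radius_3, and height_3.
pos_x_1 = 9; pos_y_1 = 8.5; pos_z_1 = 3.5; pos_x_2 = 8; pos_y_2 = 3.5; radius_2 = 0.5; height_2 = 3.5; pos_x_3 = 5; pos_y_3 = 8.5; radius_3 = 2.5; height_3 = 3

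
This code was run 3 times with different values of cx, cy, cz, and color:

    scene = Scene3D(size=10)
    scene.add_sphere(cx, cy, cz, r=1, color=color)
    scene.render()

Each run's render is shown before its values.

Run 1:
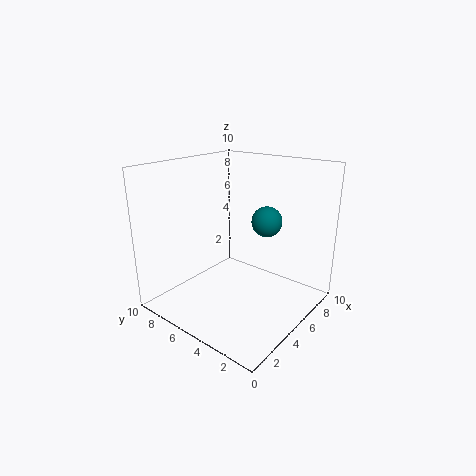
cx = 5.5; cy = 3; cz = 6.5; color = 'teal'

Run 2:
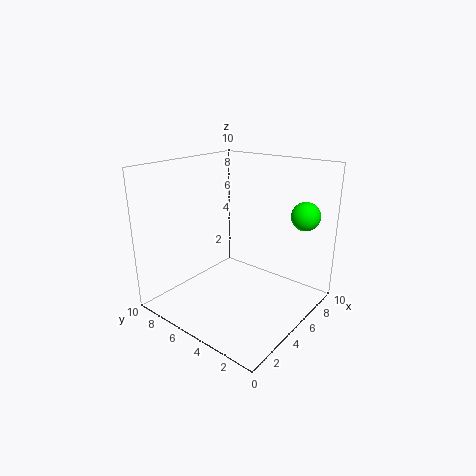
cx = 8; cy = 1.5; cz = 6.5; color = 'lime'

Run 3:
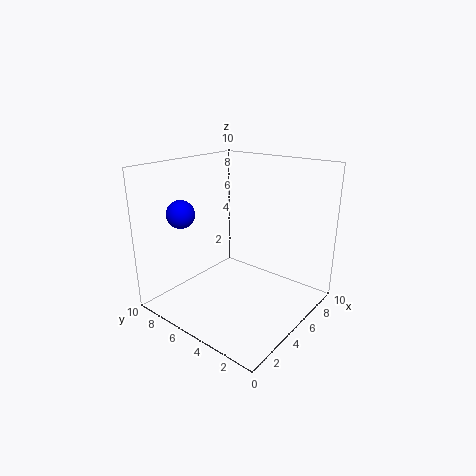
cx = 3; cy = 8.5; cz = 6.5; color = 'blue'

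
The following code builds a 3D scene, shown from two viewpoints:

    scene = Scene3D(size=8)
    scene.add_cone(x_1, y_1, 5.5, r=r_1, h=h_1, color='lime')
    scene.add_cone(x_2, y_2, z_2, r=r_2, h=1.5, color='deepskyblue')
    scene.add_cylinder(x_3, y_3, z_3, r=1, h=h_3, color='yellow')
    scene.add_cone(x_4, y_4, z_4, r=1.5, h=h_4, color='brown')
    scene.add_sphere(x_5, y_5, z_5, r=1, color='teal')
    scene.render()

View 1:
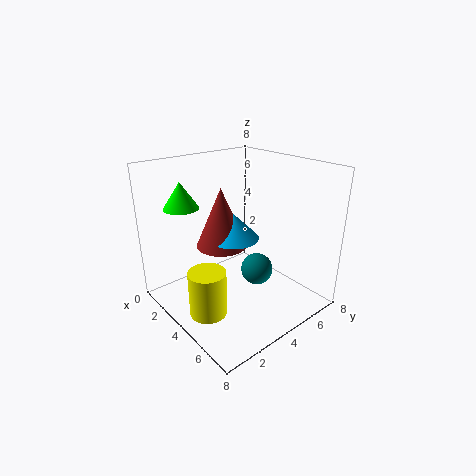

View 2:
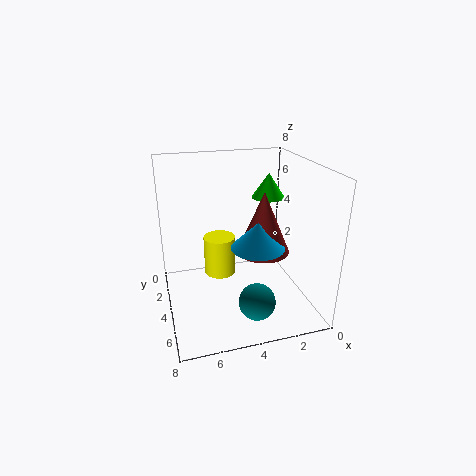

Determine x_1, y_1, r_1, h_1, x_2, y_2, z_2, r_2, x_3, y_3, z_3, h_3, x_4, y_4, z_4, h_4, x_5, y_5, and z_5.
x_1 = 1.5; y_1 = 2; r_1 = 1; h_1 = 1.5; x_2 = 3; y_2 = 4.5; z_2 = 3.5; r_2 = 1.5; x_3 = 4.5; y_3 = 1.5; z_3 = 0.5; h_3 = 2.5; x_4 = 2.5; y_4 = 4; z_4 = 3; h_4 = 3.5; x_5 = 3.5; y_5 = 6; z_5 = 1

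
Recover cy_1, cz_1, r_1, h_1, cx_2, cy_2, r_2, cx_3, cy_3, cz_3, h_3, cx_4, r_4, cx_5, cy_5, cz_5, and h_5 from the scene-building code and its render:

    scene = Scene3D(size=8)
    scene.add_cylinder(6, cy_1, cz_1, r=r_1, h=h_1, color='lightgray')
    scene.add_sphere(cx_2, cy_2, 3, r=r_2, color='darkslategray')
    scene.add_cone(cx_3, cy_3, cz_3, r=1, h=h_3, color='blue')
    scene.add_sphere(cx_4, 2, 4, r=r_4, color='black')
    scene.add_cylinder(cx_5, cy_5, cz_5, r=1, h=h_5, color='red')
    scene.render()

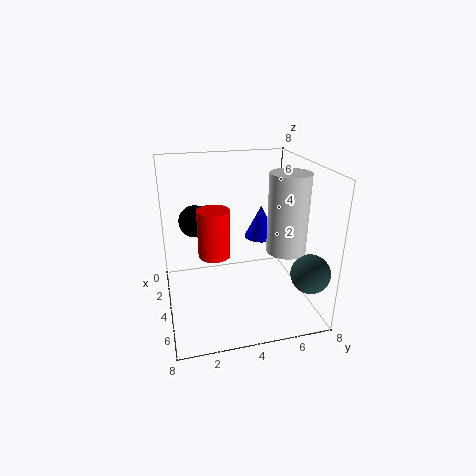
cy_1 = 6, cz_1 = 4, r_1 = 1, h_1 = 4, cx_2 = 7, cy_2 = 7, r_2 = 1, cx_3 = 2, cy_3 = 6, cz_3 = 3, h_3 = 2, cx_4 = 1, r_4 = 1, cx_5 = 2, cy_5 = 3, cz_5 = 2, h_5 = 3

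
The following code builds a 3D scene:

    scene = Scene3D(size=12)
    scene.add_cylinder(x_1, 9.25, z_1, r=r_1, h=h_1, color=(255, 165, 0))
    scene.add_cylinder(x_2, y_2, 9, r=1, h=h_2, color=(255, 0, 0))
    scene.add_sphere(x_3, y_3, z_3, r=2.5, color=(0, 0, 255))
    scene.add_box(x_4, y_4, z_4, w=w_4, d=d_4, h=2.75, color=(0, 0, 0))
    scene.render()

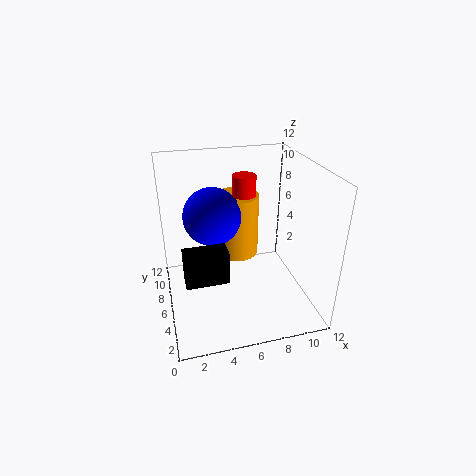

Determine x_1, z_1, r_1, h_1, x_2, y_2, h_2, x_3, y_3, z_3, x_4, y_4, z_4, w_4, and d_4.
x_1 = 6.75; z_1 = 2.75; r_1 = 2; h_1 = 5.75; x_2 = 7; y_2 = 7.75; h_2 = 1.75; x_3 = 4.25; y_3 = 8; z_3 = 7.25; x_4 = 1.25; y_4 = 3.75; z_4 = 3.25; w_4 = 3.5; d_4 = 1.75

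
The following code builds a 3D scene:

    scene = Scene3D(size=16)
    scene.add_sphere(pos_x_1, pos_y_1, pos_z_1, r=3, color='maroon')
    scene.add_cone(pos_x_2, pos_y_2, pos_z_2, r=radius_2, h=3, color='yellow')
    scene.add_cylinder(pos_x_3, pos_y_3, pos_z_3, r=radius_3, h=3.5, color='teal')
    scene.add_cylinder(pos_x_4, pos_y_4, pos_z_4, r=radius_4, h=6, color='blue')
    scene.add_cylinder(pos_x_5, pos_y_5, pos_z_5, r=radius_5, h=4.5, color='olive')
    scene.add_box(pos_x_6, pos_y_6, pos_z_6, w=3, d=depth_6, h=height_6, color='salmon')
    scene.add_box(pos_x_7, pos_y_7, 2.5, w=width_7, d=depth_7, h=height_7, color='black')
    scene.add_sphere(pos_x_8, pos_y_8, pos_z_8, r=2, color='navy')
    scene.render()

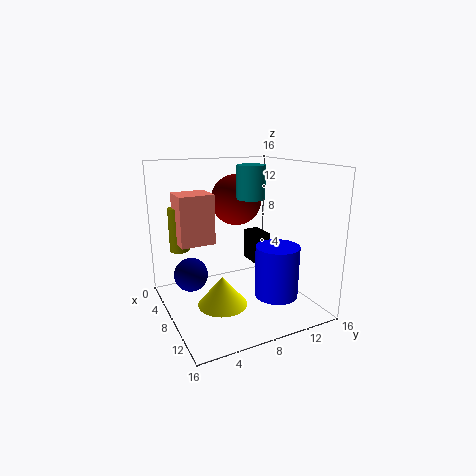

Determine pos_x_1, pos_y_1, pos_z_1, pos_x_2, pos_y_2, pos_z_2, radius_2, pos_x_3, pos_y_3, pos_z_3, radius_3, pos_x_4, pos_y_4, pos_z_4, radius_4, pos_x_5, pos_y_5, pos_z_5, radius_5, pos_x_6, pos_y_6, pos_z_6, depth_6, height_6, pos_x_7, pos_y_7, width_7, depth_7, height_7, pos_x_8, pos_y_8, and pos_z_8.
pos_x_1 = 4.5
pos_y_1 = 9.5
pos_z_1 = 11.5
pos_x_2 = 11.5
pos_y_2 = 4.5
pos_z_2 = 2.5
radius_2 = 2.5
pos_x_3 = 9
pos_y_3 = 9
pos_z_3 = 12.5
radius_3 = 1.5
pos_x_4 = 10
pos_y_4 = 12
pos_z_4 = 1
radius_4 = 2.5
pos_x_5 = 7.5
pos_y_5 = 1.5
pos_z_5 = 7.5
radius_5 = 1
pos_x_6 = 7
pos_y_6 = 1
pos_z_6 = 8.5
depth_6 = 3.5
height_6 = 5
pos_x_7 = 1
pos_y_7 = 12.5
width_7 = 3.5
depth_7 = 2
height_7 = 4
pos_x_8 = 4.5
pos_y_8 = 3.5
pos_z_8 = 3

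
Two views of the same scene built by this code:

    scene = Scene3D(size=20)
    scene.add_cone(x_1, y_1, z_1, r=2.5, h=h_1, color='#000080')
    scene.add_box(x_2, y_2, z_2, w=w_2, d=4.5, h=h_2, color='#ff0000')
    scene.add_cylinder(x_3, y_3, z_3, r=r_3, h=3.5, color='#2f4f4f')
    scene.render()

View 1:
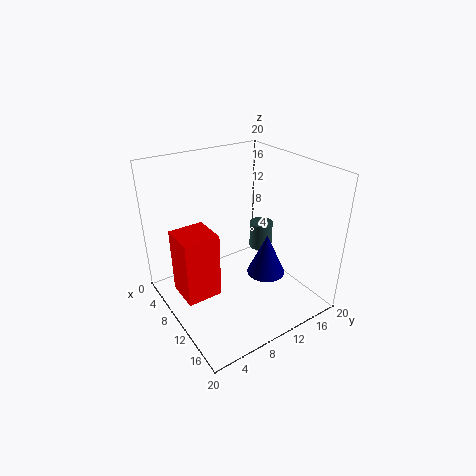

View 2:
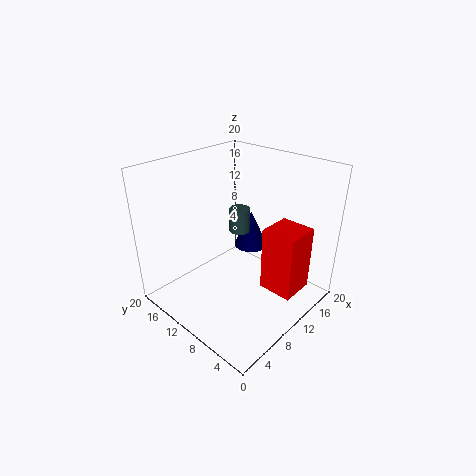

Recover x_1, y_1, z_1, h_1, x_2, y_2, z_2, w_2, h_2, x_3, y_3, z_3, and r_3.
x_1 = 14.5; y_1 = 11.5; z_1 = 6.5; h_1 = 5.5; x_2 = 9; y_2 = 0.5; z_2 = 5; w_2 = 4.5; h_2 = 8.5; x_3 = 12.5; y_3 = 12; z_3 = 9.5; r_3 = 1.5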